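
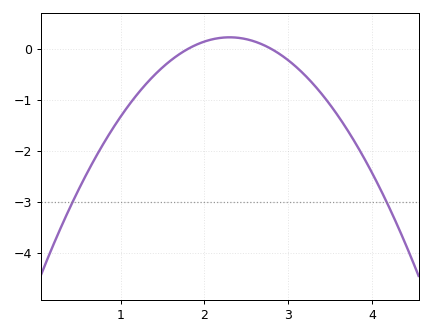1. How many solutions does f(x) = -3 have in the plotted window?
2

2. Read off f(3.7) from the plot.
-1.57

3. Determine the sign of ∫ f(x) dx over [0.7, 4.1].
negative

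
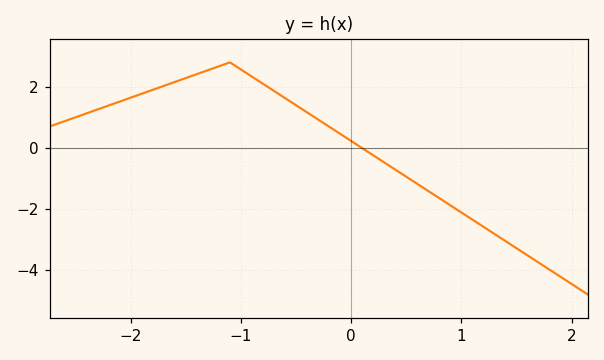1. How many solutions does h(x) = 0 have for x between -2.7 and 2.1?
1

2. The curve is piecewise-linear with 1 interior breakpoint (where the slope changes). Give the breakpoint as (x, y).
(-1.1, 2.8)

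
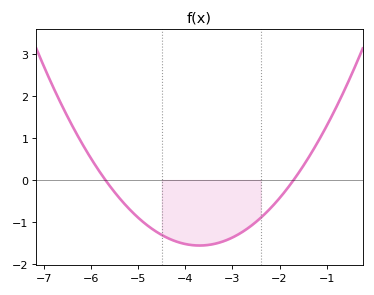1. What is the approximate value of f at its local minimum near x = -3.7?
-1.6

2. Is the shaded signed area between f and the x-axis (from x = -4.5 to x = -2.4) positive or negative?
negative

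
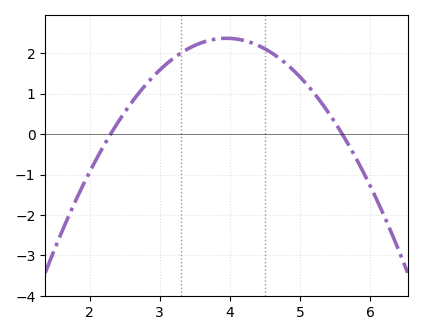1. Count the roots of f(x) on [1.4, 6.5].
2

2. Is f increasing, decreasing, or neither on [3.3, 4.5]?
neither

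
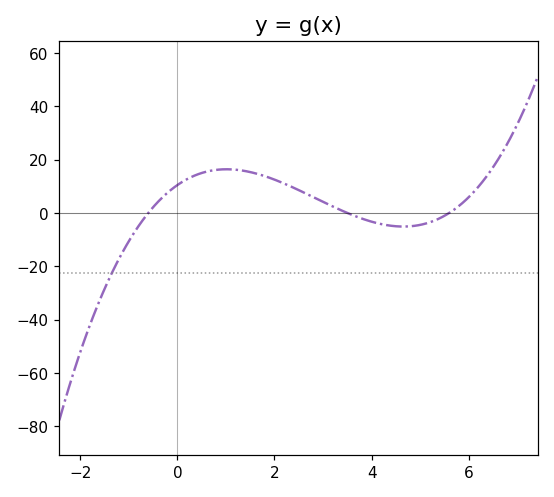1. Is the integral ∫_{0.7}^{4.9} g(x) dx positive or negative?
positive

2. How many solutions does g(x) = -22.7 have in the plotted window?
1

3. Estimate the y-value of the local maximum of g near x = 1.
16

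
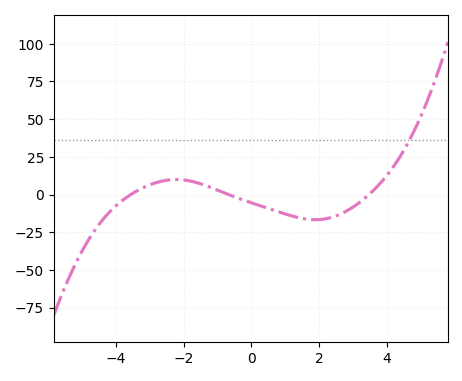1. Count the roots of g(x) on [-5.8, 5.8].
3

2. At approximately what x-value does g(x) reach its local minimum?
1.8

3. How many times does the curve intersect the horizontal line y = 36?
1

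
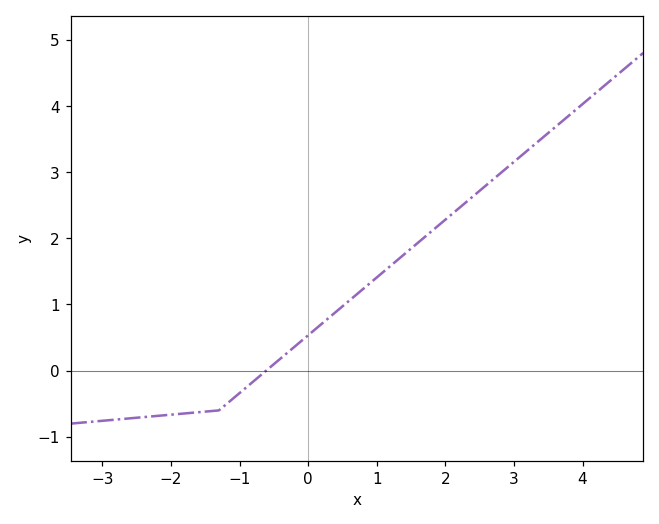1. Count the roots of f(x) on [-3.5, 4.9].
1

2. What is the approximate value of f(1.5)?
1.8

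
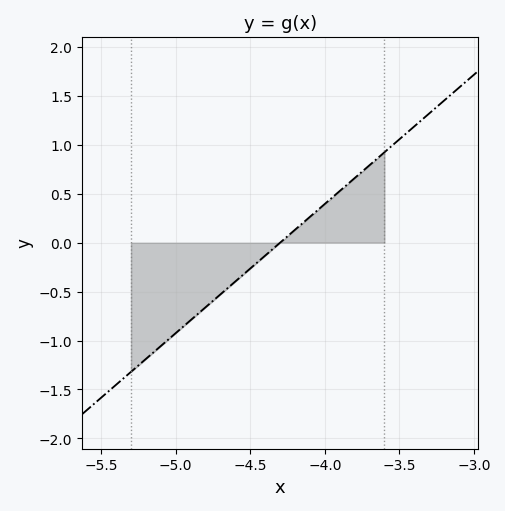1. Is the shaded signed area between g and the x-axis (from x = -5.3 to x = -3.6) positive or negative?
negative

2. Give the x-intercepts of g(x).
-4.3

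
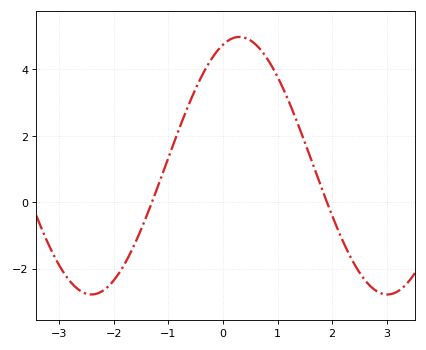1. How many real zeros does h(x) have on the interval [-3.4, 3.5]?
2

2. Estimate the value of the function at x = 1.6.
1.4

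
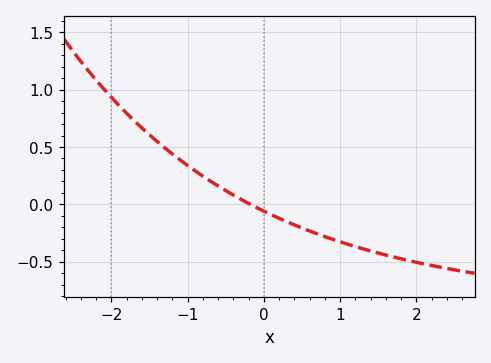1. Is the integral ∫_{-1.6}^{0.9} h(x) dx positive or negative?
positive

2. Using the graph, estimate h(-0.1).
-0.027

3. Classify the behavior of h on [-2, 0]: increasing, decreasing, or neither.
decreasing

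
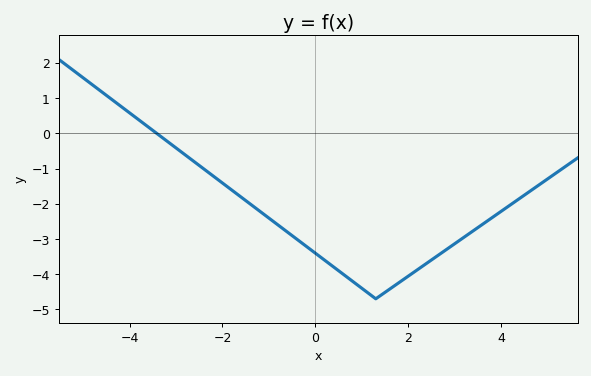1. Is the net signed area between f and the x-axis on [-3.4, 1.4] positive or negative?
negative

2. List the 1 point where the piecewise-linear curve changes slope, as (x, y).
(1.3, -4.7)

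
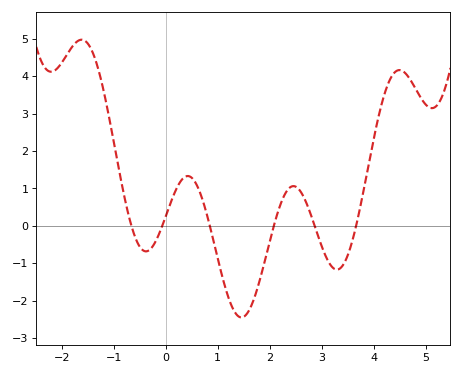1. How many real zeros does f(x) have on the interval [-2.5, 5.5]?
6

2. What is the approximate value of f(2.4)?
1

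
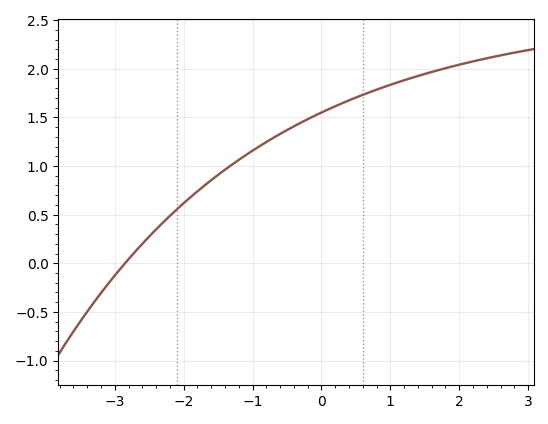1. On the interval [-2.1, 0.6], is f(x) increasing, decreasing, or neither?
increasing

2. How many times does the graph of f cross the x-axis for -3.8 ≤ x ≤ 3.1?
1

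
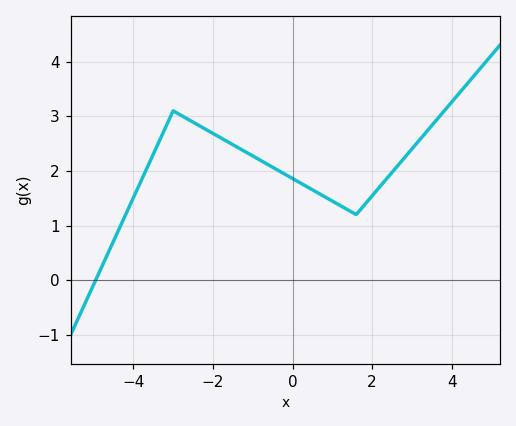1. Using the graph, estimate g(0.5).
1.65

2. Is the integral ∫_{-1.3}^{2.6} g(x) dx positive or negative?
positive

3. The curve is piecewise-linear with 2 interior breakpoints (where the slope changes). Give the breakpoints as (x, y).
(-3, 3.1); (1.6, 1.2)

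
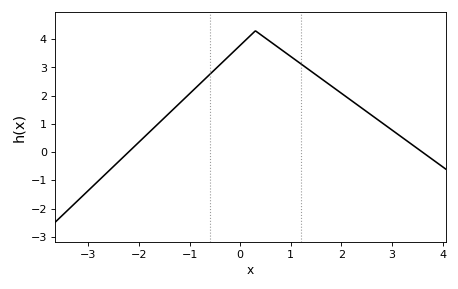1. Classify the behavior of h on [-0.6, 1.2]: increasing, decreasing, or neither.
neither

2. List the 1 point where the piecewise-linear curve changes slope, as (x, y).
(0.3, 4.3)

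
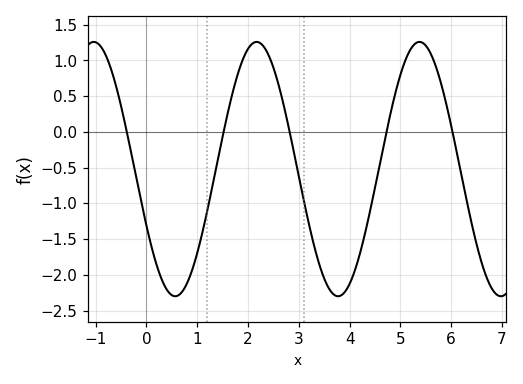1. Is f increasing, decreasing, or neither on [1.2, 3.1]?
neither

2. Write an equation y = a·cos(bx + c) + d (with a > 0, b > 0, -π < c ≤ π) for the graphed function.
y = 1.78cos(2x + 2) - 0.52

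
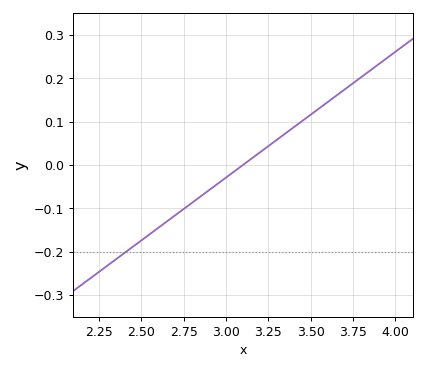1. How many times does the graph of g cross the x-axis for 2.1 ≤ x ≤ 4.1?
1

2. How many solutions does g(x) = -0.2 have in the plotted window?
1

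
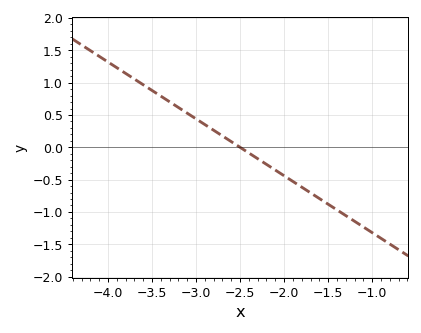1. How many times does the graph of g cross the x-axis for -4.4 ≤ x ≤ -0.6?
1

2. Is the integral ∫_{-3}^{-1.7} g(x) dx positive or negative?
negative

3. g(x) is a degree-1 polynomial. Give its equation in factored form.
y = -0.88(x + 2.5)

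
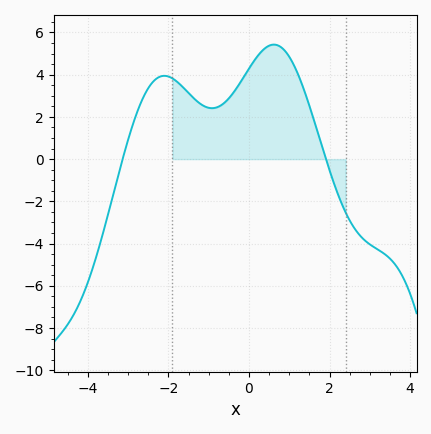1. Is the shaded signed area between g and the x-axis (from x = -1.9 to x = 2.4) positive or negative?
positive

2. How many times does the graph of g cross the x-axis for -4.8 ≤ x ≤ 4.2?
2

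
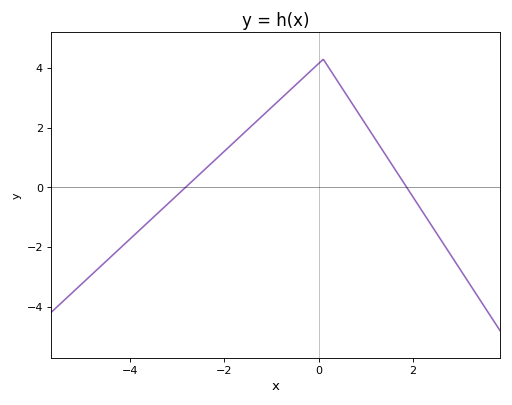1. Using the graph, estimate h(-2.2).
1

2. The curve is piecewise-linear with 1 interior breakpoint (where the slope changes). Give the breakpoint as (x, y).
(0.1, 4.3)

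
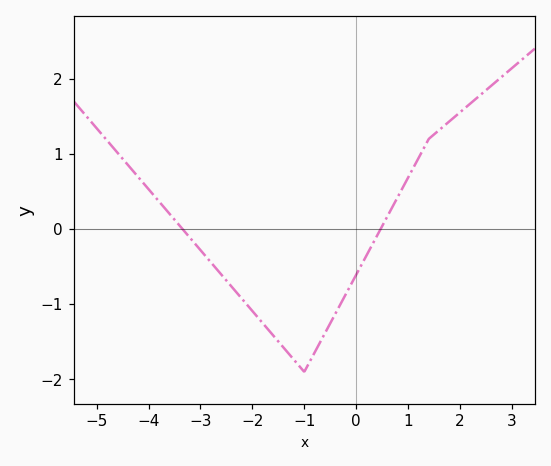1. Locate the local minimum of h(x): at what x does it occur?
-1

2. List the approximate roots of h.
-3.4, 0.4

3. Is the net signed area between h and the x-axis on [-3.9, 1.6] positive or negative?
negative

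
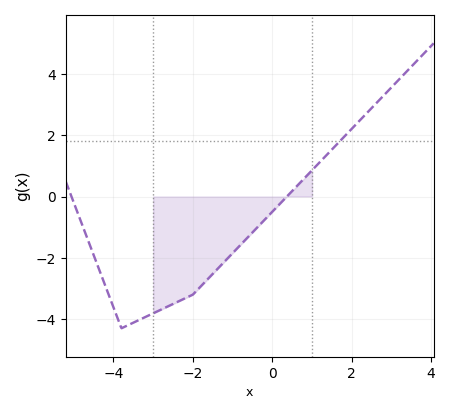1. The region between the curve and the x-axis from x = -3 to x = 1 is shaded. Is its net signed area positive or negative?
negative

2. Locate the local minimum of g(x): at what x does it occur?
-3.8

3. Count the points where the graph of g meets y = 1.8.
1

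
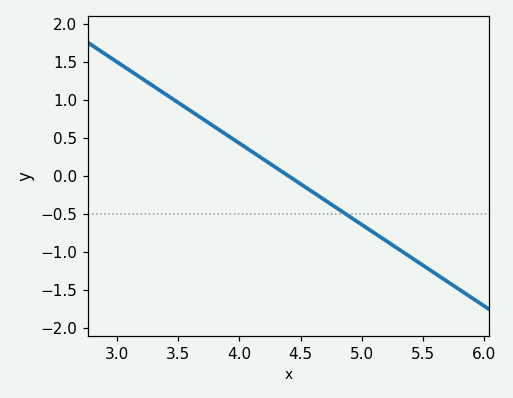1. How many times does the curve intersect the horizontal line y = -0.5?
1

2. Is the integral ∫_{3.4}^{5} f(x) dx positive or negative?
positive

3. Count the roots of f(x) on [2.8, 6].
1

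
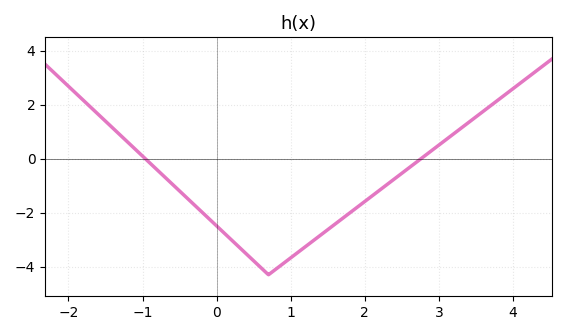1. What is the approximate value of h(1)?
-3.67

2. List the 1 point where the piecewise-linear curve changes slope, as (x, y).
(0.7, -4.3)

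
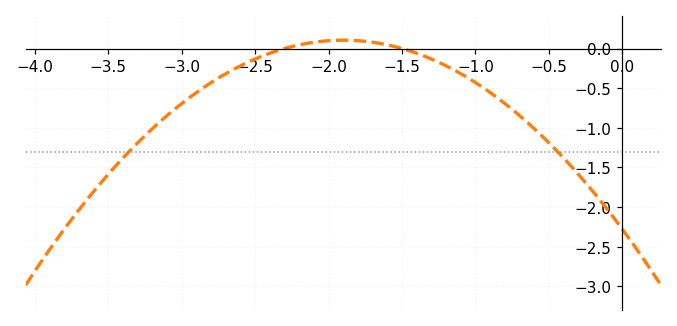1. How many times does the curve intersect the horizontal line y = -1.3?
2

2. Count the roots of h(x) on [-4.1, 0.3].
2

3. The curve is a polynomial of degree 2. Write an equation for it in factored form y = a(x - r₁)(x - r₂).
y = -0.66(x + 2.3)(x + 1.5)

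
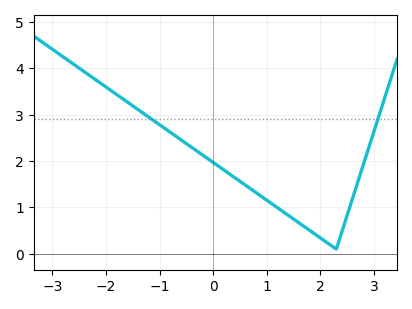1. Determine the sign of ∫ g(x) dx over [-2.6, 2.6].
positive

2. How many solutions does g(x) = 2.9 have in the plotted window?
2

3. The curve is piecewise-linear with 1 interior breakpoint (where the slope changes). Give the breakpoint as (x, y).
(2.3, 0.1)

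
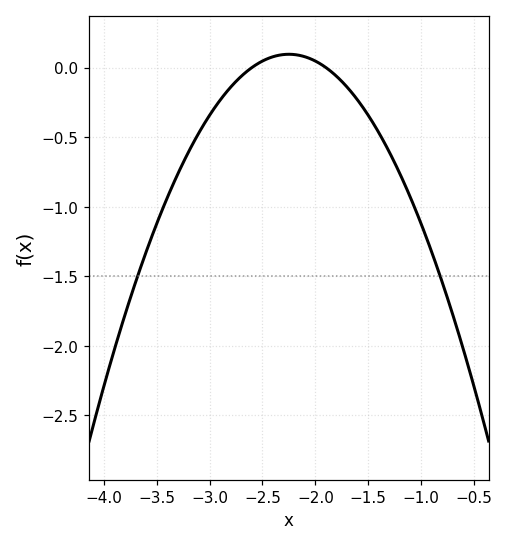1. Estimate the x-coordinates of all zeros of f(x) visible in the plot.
-2.6, -1.9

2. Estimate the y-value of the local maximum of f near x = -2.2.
0.096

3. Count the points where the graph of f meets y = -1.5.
2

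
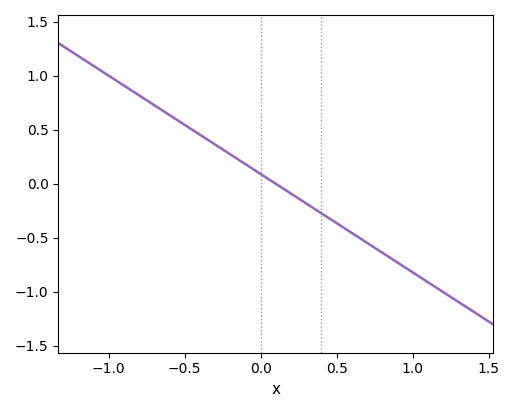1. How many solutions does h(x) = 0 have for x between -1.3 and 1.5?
1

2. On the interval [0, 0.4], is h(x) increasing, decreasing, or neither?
decreasing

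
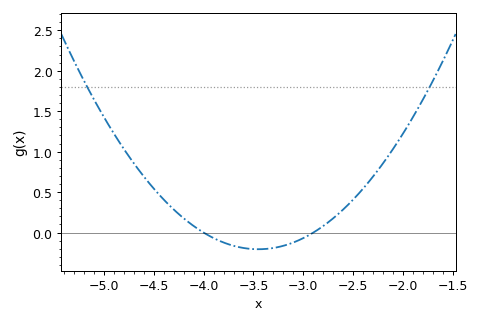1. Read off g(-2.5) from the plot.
0.4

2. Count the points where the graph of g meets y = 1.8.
2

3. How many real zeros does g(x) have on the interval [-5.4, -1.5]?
2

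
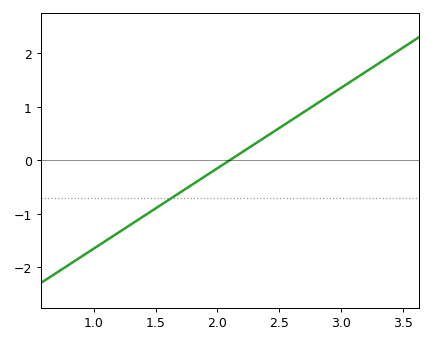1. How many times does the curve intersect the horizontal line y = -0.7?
1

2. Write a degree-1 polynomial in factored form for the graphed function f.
y = 1.5(x - 2.1)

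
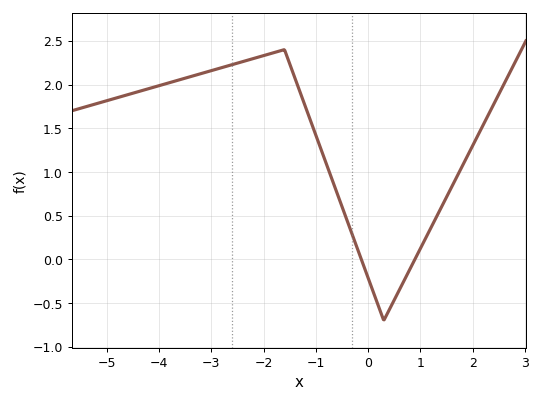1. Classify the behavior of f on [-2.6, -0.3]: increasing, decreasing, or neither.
neither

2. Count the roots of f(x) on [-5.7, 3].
2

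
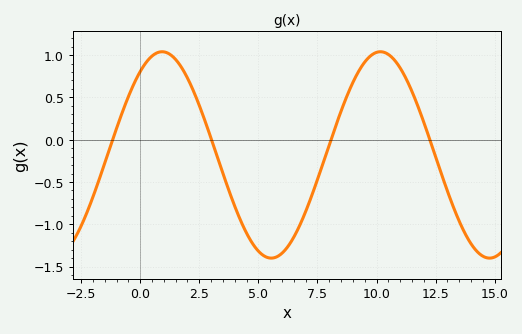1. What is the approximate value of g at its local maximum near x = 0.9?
1.04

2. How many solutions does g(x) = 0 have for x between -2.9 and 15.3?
4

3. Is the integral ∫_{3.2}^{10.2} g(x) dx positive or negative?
negative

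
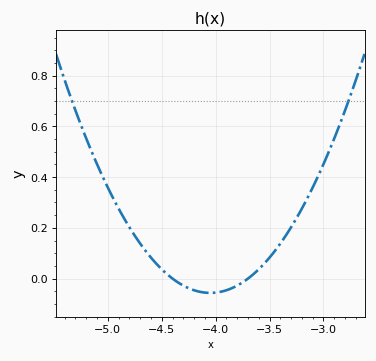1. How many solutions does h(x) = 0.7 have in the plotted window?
2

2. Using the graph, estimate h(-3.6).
0.037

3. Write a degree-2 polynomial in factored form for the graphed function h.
y = 0.46(x + 4.4)(x + 3.7)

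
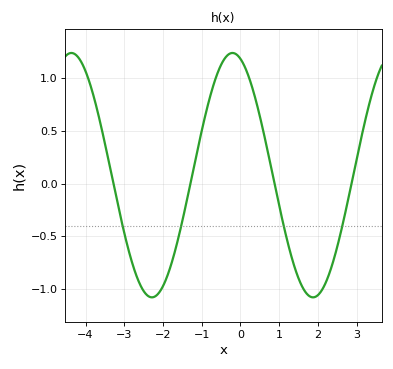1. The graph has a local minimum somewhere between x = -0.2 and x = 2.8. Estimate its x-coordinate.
1.88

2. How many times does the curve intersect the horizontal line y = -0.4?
4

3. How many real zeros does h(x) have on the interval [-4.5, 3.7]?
4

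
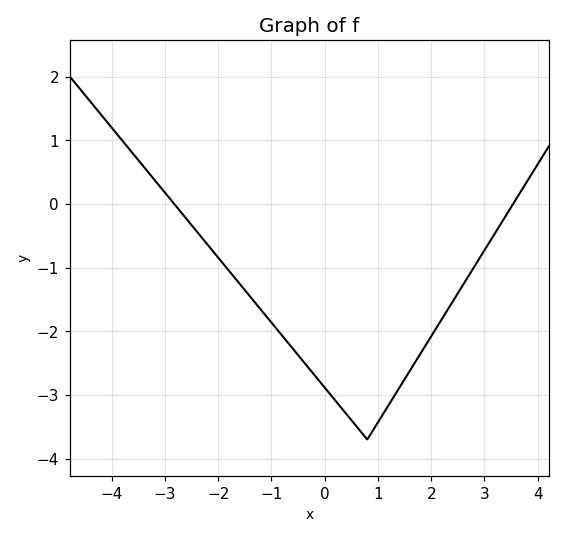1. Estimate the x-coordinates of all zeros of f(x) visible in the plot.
-2.82, 3.54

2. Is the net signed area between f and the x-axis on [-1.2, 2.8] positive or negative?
negative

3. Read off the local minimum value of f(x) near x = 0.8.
-3.7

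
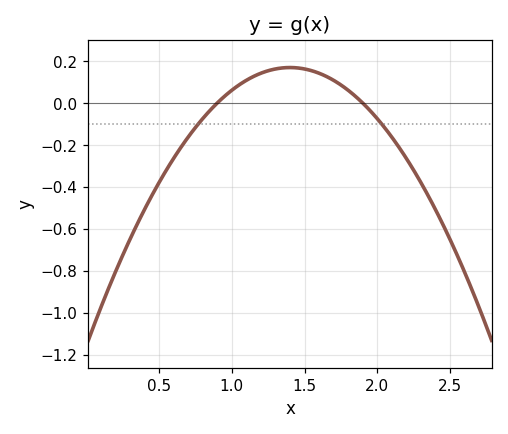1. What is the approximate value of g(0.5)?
-0.38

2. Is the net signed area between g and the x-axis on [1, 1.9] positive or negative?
positive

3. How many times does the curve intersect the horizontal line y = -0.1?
2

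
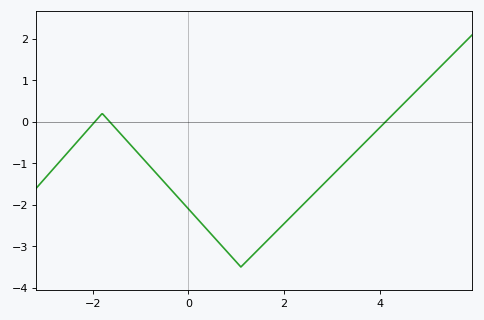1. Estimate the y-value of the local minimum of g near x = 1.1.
-3.5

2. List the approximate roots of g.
-2, -1.6, 4.2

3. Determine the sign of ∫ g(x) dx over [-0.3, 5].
negative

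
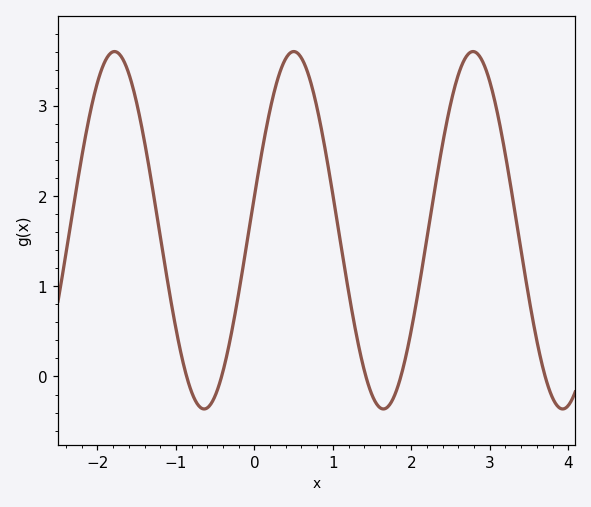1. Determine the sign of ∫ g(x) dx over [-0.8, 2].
positive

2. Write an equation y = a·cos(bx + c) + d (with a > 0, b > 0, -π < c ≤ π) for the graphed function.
y = 1.98cos(2.75x - 1.38) + 1.62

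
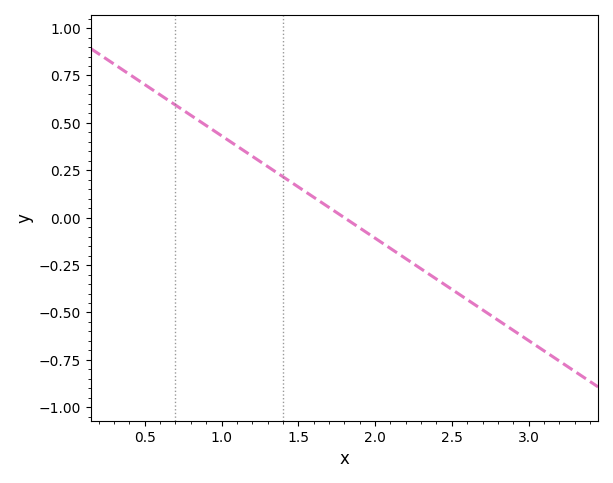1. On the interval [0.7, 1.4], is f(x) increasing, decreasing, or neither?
decreasing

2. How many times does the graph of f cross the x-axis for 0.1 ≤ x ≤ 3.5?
1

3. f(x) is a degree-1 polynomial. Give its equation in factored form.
y = -0.54(x - 1.8)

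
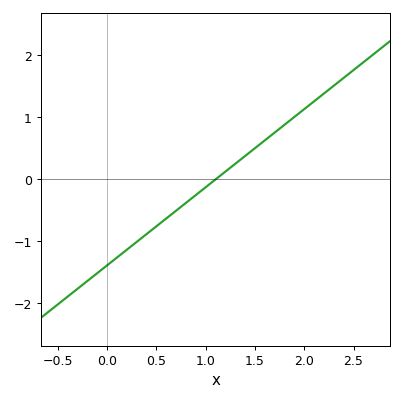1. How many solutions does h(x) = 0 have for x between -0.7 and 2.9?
1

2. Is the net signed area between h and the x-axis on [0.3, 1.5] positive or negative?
negative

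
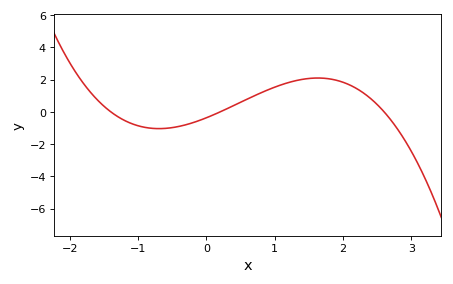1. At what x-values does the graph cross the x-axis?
-1.4, 0.2, 2.6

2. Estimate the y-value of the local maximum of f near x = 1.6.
2.2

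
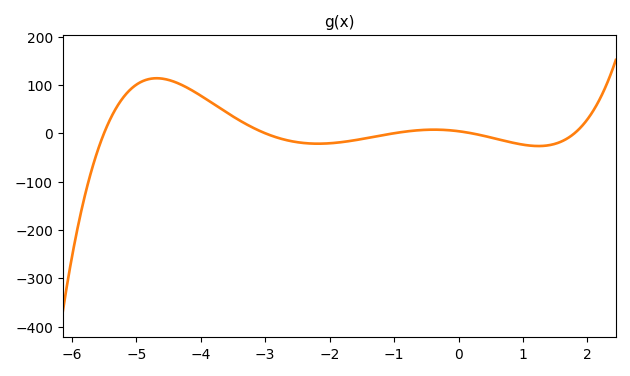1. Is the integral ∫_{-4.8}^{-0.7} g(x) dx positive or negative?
positive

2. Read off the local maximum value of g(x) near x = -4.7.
114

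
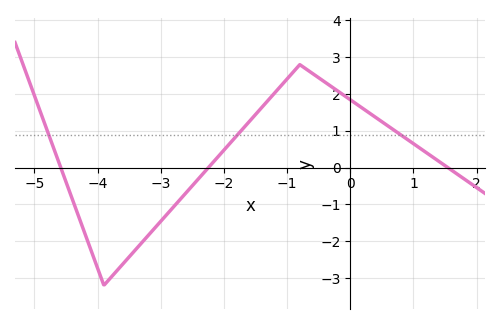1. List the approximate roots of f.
-4.6, -2.2, 1.5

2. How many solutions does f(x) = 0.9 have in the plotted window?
3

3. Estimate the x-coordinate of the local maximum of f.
-0.8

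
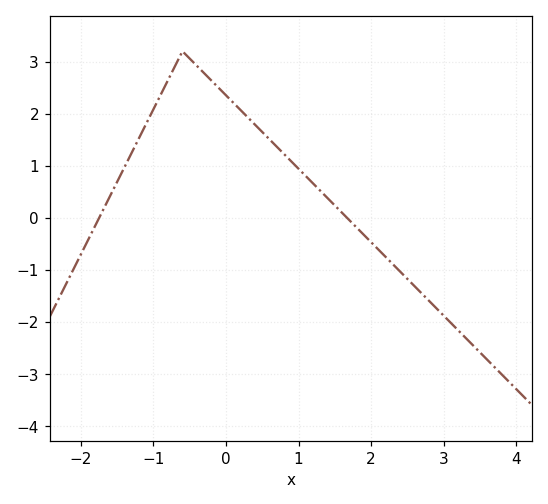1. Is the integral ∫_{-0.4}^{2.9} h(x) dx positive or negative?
positive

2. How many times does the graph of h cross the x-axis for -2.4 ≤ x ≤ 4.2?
2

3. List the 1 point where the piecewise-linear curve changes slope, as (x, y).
(-0.6, 3.2)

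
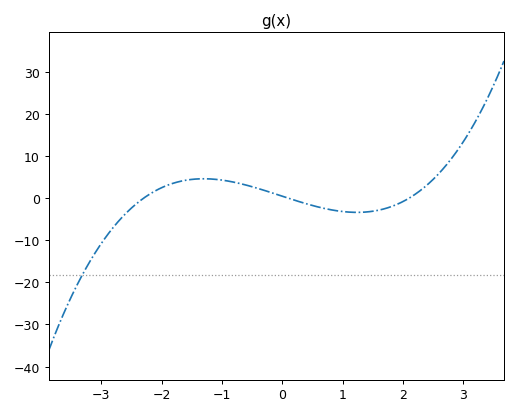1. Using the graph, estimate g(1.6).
-2.84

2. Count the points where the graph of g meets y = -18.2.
1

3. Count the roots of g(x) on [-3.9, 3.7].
3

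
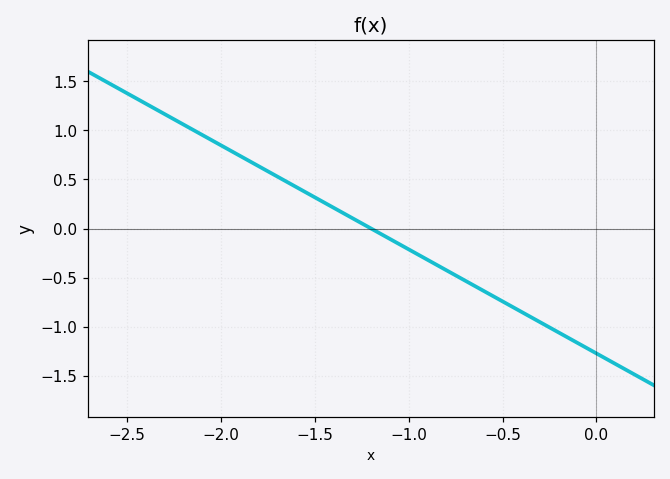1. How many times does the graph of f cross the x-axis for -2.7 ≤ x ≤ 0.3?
1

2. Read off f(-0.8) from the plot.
-0.4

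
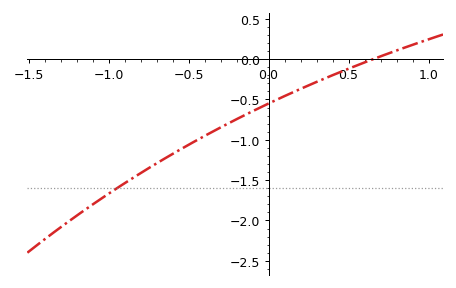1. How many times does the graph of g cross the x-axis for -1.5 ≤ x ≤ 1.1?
1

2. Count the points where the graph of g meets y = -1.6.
1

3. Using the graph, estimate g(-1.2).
-1.95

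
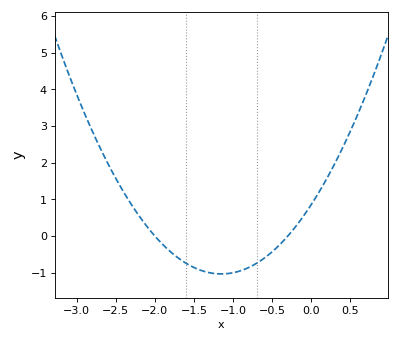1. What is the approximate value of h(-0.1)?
0.5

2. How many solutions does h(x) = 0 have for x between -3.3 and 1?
2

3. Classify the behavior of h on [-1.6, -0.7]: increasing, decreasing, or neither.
neither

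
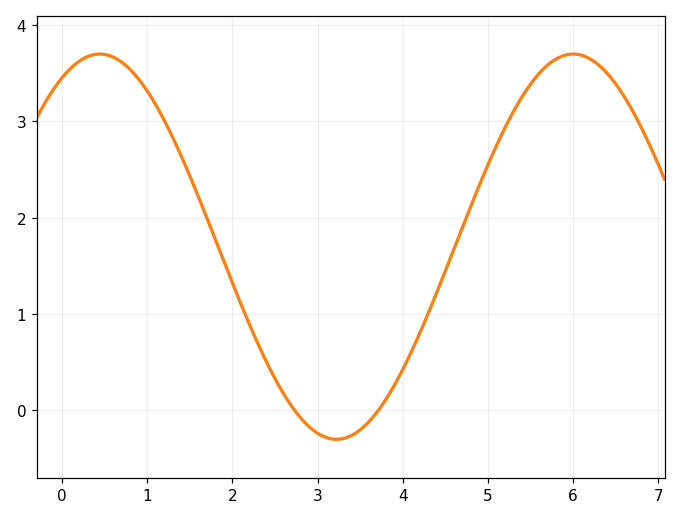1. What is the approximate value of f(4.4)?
1.2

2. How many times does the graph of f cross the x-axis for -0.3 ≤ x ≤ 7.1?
2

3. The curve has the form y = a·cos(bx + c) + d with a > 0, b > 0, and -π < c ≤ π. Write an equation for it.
y = 2cos(1.1x - 0.5) + 1.7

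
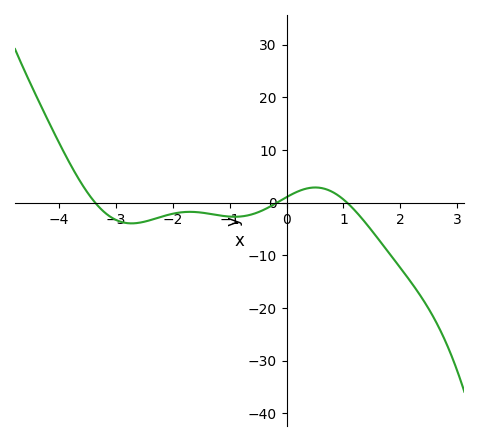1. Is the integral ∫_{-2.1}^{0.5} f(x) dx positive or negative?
negative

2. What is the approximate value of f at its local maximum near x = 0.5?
3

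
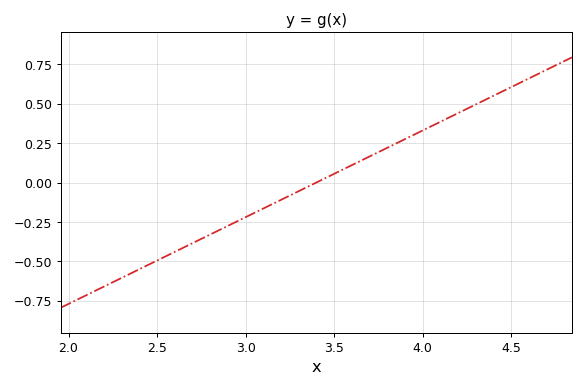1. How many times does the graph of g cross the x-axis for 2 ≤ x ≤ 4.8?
1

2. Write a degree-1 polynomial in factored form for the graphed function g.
y = 0.55(x - 3.4)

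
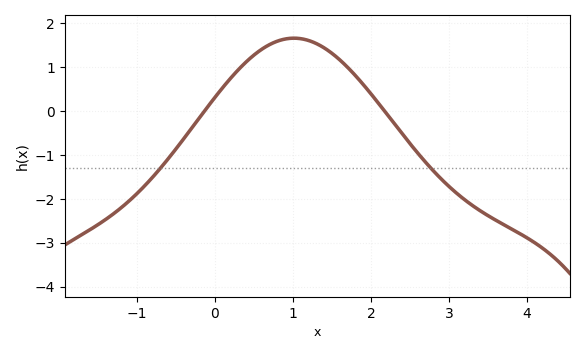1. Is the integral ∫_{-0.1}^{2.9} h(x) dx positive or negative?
positive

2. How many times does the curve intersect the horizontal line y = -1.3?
2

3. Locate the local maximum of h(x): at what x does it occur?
1.01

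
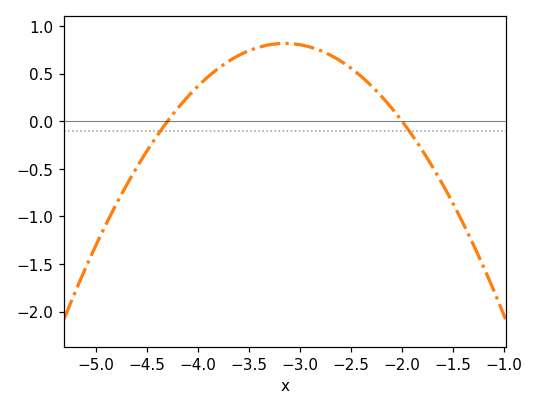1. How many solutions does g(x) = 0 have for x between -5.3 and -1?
2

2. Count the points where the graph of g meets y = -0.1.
2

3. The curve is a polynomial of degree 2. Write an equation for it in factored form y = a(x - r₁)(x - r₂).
y = -0.62(x + 4.3)(x + 2)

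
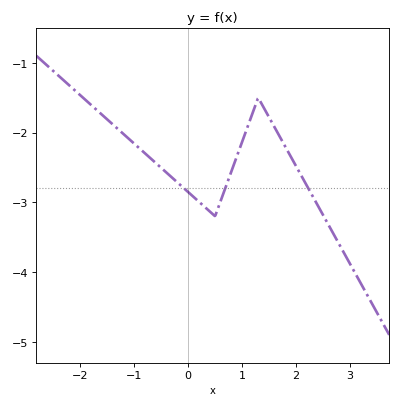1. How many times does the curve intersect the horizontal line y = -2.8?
3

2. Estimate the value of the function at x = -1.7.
-1.7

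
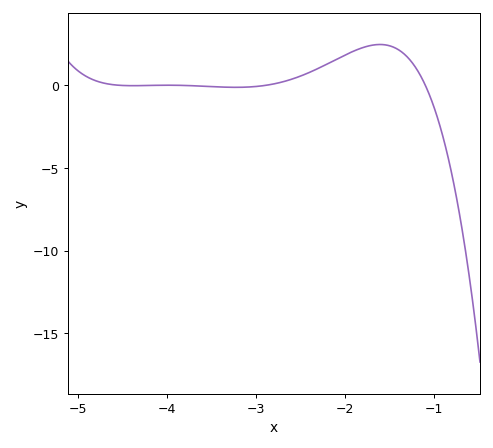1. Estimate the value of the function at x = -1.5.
2.5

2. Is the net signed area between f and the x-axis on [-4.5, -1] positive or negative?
positive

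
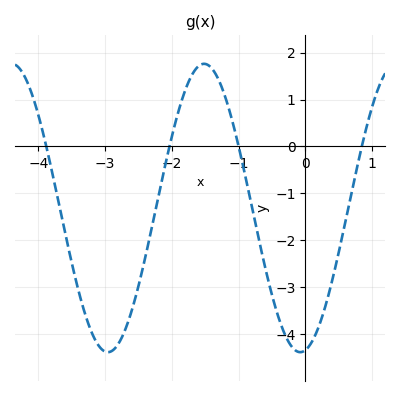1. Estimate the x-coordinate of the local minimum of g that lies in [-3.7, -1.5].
-2.96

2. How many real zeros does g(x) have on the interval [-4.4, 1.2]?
4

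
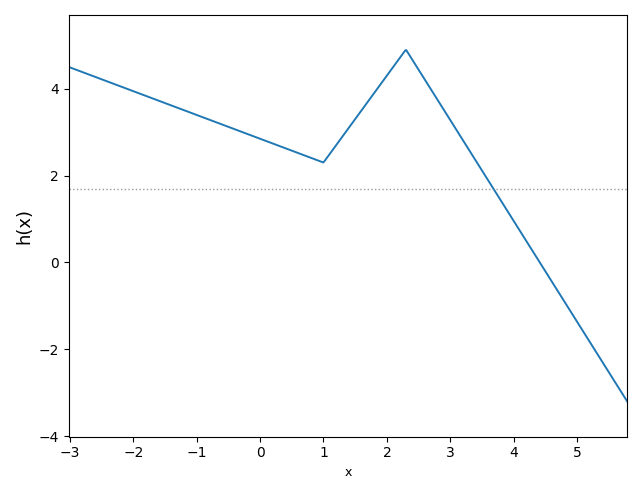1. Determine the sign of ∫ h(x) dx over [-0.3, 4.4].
positive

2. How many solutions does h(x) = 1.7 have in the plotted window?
1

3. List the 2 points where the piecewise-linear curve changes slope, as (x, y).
(1, 2.3); (2.3, 4.9)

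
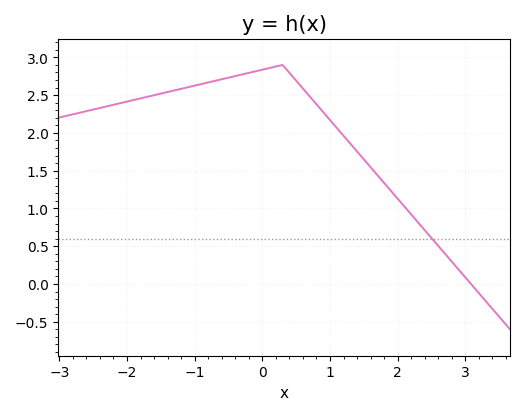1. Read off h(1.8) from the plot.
1.35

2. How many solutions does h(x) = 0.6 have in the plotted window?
1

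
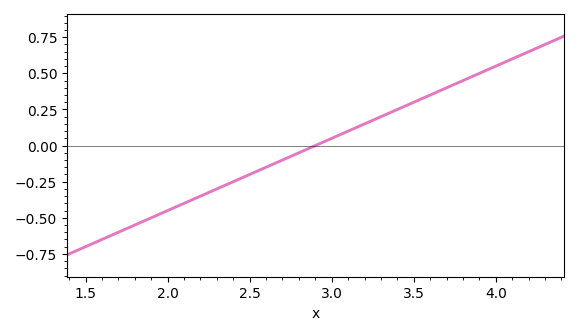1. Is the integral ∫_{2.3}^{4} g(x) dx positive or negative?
positive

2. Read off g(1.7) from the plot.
-0.6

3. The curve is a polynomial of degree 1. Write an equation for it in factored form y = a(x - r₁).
y = 0.5(x - 2.9)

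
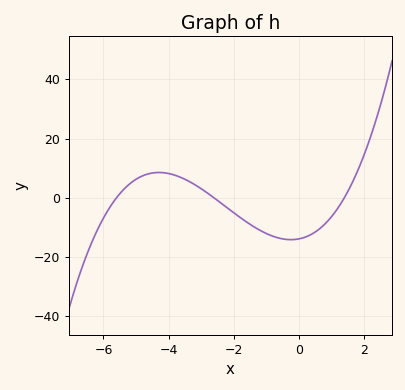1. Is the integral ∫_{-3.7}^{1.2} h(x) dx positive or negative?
negative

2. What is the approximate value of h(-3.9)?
7.96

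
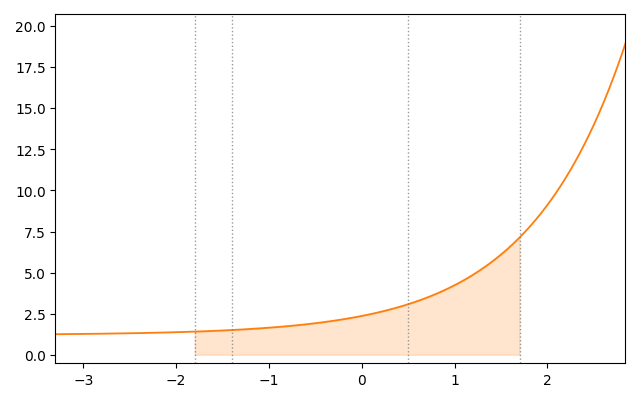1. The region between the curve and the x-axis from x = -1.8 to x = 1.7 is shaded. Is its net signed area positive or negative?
positive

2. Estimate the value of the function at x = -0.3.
2.07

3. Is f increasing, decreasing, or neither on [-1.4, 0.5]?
increasing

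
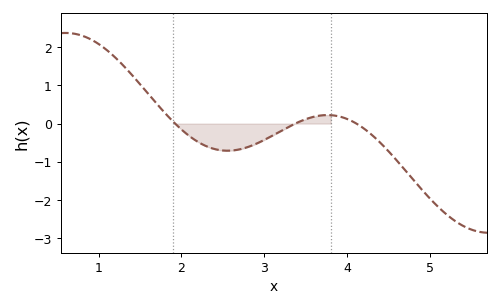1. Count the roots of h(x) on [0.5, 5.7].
3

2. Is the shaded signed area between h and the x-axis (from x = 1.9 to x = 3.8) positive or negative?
negative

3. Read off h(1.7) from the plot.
0.523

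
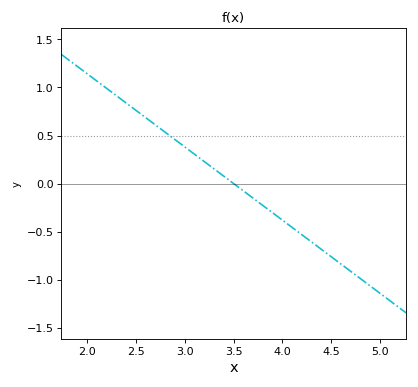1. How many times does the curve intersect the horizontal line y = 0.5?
1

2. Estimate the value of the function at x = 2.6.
0.7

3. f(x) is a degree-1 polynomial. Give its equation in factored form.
y = -0.76(x - 3.5)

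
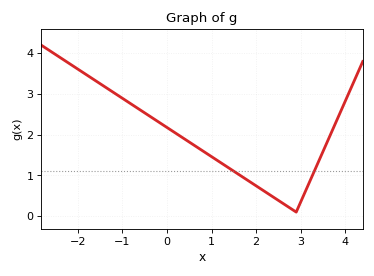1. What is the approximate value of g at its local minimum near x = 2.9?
0.101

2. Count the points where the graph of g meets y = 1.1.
2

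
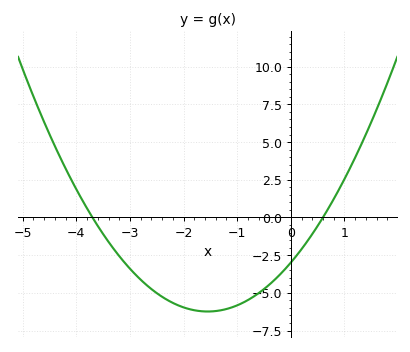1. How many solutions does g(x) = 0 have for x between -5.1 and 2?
2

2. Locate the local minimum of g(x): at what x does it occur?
-1.55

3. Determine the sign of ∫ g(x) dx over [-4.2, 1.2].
negative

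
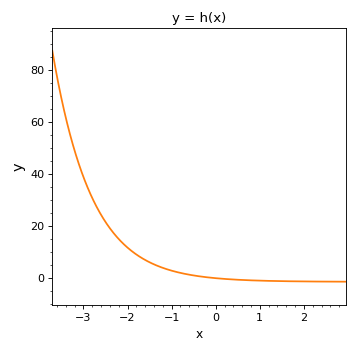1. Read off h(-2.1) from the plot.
13.1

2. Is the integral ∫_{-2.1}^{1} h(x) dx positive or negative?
positive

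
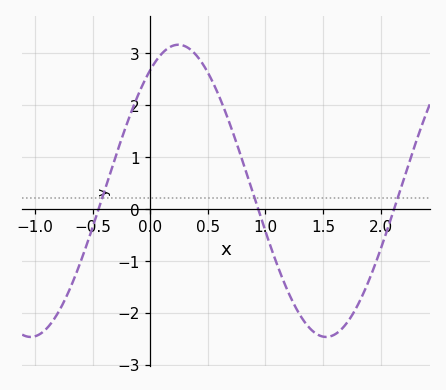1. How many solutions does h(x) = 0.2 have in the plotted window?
3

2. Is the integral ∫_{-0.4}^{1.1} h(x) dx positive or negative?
positive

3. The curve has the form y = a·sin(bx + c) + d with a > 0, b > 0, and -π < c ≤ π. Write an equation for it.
y = 2.81sin(2.5x + 0.97) + 0.34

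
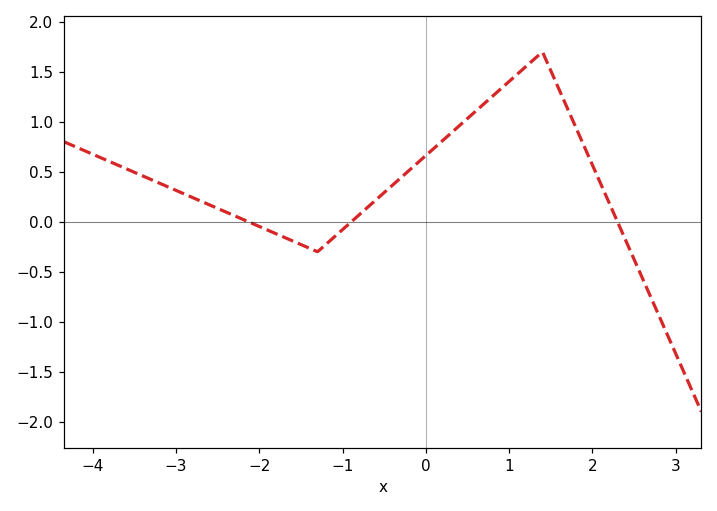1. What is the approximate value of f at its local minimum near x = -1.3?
-0.3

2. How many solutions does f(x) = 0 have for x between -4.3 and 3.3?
3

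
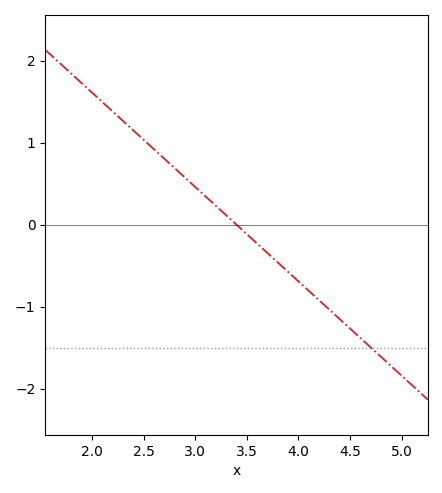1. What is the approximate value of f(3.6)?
-0.23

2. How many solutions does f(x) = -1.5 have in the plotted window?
1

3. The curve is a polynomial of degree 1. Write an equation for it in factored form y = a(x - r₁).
y = -1.15(x - 3.4)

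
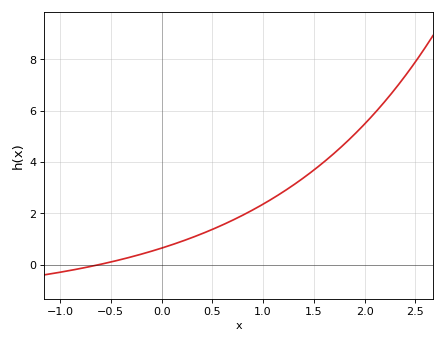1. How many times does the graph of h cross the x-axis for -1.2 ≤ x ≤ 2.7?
1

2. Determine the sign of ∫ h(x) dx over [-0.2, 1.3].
positive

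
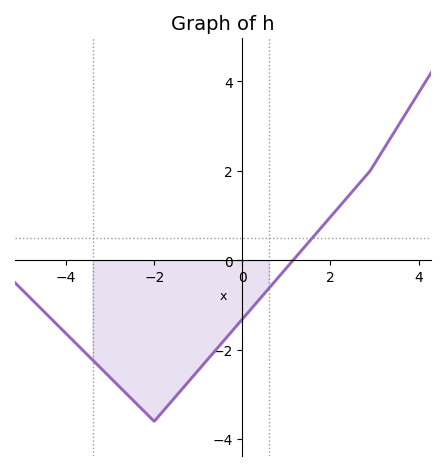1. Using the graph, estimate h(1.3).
0.171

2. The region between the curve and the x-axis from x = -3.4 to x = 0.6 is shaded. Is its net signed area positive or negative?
negative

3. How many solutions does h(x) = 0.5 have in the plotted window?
1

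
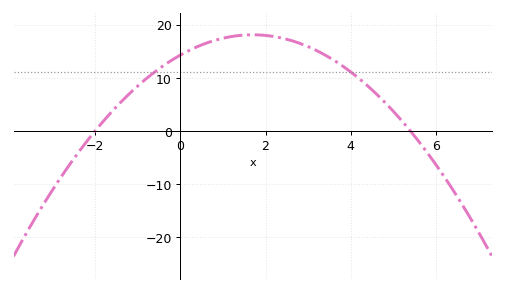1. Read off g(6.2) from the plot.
-8.66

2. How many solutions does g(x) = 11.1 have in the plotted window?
2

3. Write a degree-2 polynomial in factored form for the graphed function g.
y = -1.32(x + 2)(x - 5.4)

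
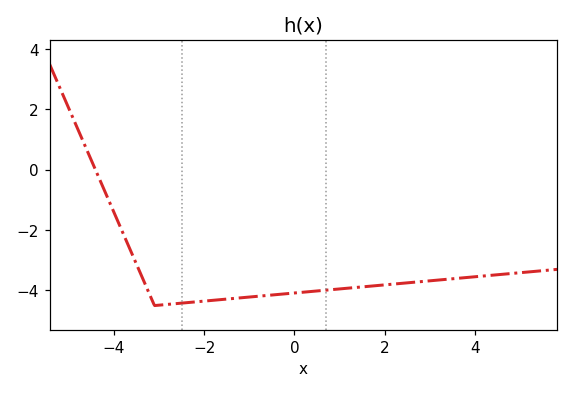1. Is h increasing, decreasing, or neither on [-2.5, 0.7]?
increasing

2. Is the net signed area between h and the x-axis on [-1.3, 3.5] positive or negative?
negative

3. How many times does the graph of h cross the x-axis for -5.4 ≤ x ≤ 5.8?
1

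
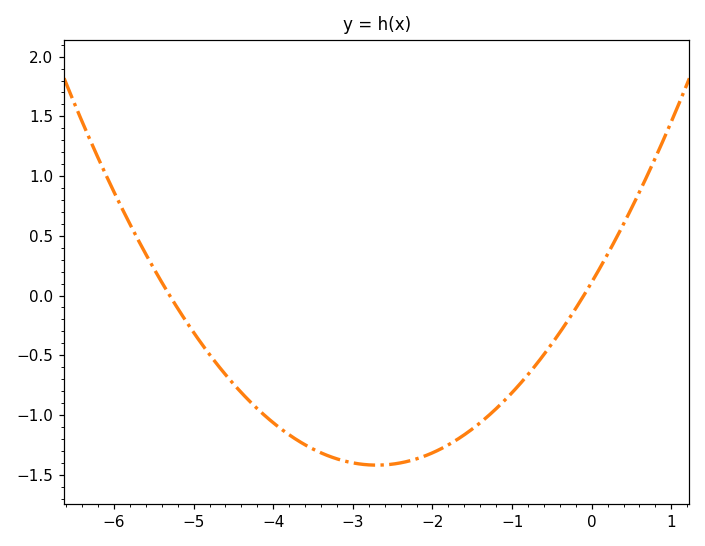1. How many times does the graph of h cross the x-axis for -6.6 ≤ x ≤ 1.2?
2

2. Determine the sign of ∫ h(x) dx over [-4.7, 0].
negative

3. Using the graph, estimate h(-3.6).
-1.25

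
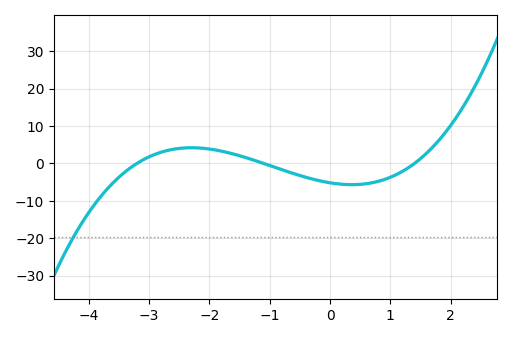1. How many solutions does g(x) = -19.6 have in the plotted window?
1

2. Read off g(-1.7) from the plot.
3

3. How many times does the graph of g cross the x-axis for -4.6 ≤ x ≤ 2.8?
3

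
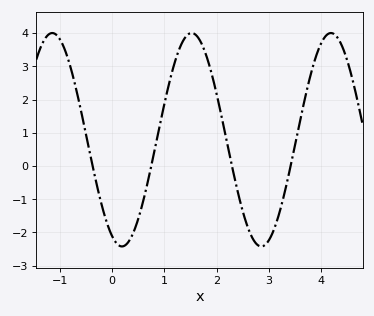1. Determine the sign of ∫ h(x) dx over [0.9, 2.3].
positive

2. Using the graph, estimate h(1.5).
4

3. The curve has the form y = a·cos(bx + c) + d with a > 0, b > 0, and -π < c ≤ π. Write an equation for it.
y = 3.21cos(2.36x + 2.69) + 0.79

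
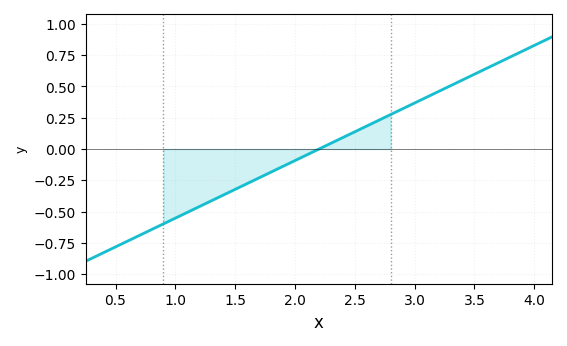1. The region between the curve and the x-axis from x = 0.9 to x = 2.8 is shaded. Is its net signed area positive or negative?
negative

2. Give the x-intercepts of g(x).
2.2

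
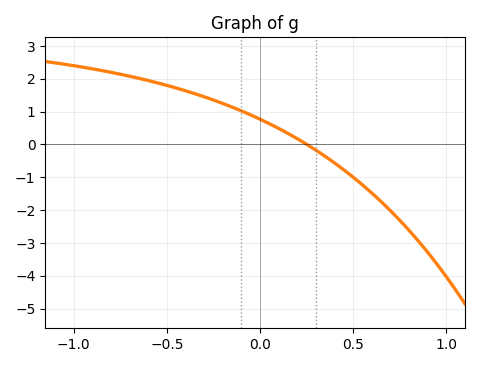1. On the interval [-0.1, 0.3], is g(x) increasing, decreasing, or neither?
decreasing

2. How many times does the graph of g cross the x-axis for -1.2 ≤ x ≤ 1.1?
1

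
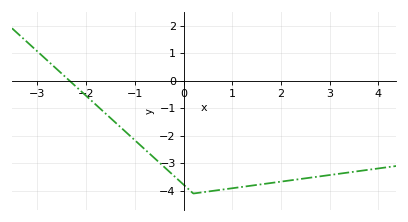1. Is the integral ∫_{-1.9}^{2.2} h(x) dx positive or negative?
negative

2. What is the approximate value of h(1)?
-3.91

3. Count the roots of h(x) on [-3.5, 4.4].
1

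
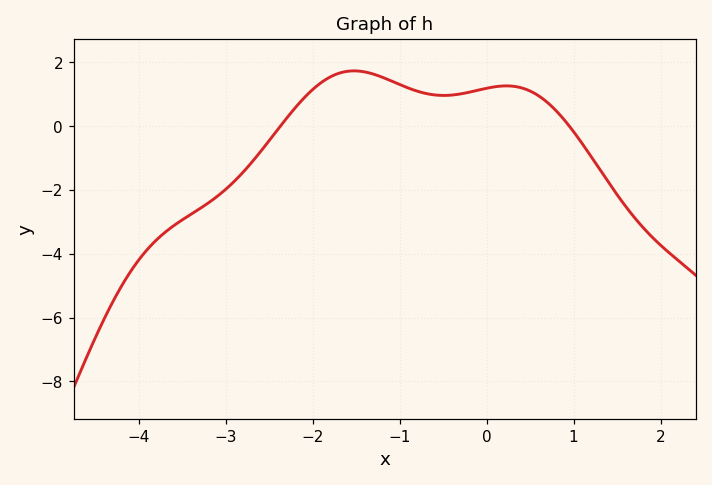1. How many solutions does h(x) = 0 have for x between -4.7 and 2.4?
2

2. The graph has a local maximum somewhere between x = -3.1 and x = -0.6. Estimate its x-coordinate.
-1.53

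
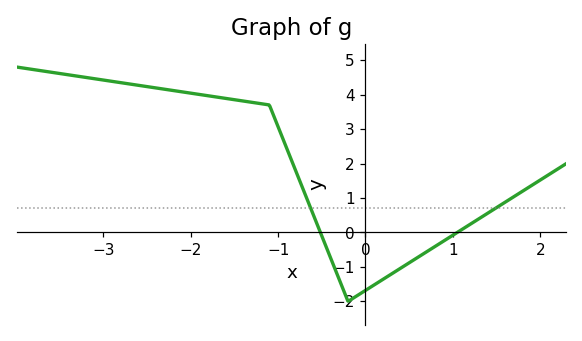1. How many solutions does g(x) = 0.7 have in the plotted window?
2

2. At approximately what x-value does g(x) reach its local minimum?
-0.2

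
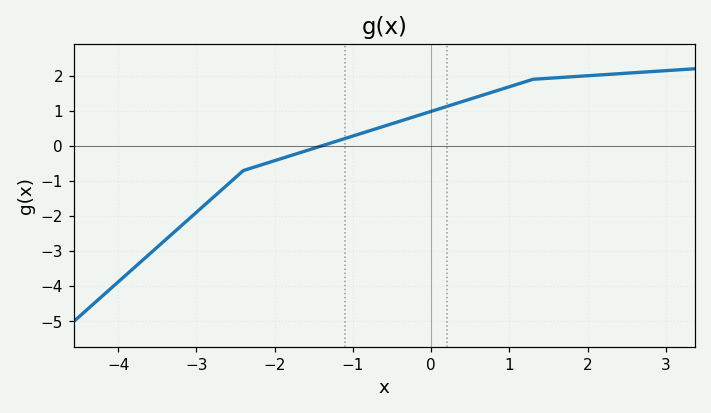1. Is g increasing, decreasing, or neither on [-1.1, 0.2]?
increasing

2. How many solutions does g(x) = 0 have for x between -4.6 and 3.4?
1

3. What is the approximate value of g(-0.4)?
0.7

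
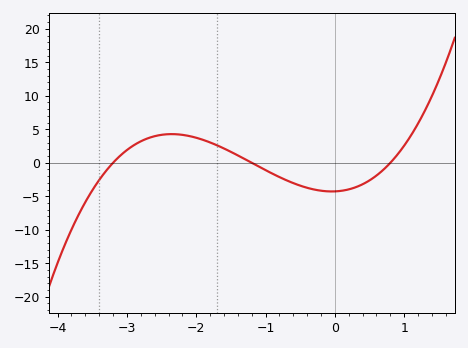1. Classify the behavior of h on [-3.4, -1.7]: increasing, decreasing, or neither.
neither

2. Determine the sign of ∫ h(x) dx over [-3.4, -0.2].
positive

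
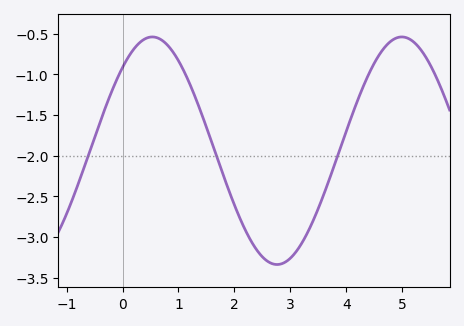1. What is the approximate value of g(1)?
-0.85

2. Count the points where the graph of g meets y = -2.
3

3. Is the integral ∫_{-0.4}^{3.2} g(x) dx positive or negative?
negative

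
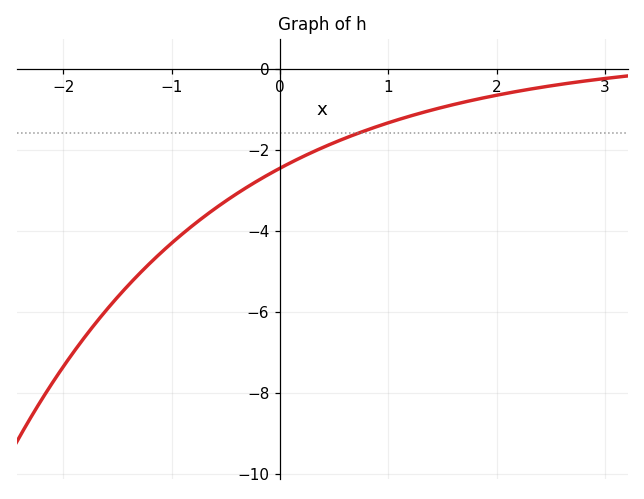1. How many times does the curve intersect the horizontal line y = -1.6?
1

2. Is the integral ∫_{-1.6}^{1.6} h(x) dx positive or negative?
negative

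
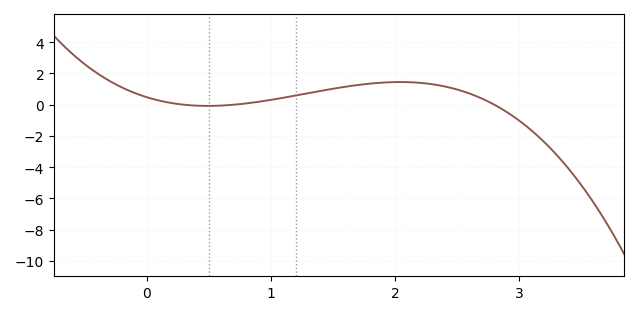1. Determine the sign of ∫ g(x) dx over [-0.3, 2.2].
positive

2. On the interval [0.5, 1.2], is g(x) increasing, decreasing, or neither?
increasing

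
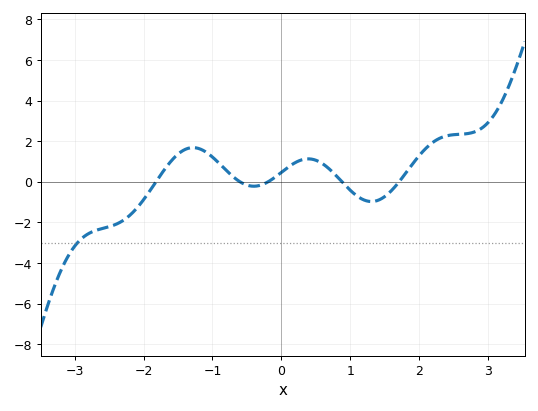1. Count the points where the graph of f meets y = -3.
1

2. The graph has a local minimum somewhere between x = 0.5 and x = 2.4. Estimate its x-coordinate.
1.3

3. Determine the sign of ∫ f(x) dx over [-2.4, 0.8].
positive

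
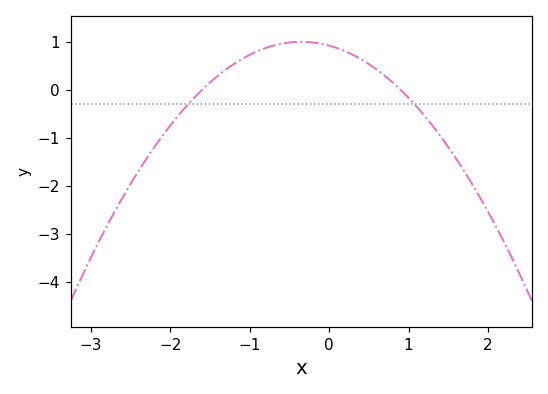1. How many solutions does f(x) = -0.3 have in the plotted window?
2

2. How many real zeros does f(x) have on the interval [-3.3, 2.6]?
2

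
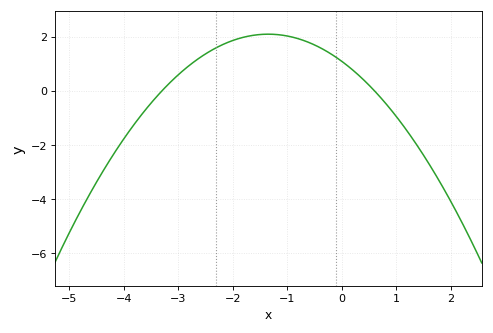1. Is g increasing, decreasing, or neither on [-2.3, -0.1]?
neither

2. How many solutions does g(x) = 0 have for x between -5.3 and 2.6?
2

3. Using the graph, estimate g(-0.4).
1.6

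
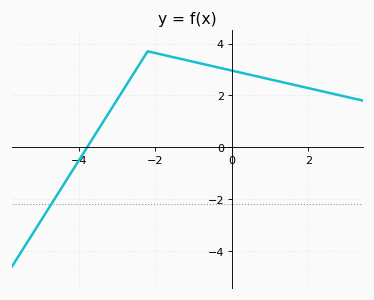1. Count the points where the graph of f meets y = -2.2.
1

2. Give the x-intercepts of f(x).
-3.78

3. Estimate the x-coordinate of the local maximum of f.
-2.2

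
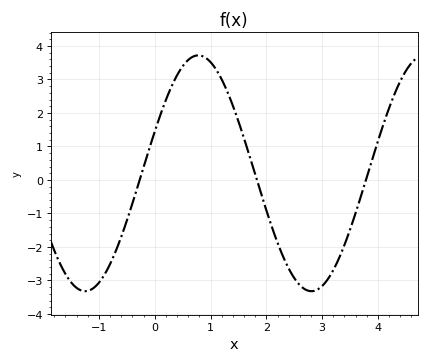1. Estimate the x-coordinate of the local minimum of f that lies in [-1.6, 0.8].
-1.2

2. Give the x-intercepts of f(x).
-0.3, 1.8, 3.8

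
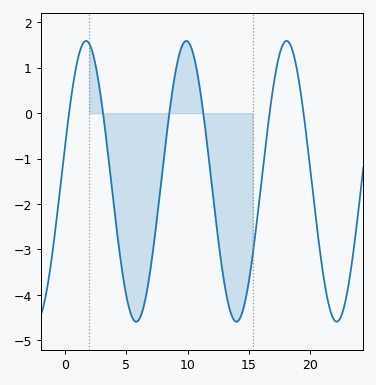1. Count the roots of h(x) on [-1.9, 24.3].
6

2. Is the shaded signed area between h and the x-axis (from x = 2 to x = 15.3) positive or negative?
negative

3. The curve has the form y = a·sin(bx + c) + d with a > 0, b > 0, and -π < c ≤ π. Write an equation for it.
y = 3.09sin(0.77x + 0.232) - 1.5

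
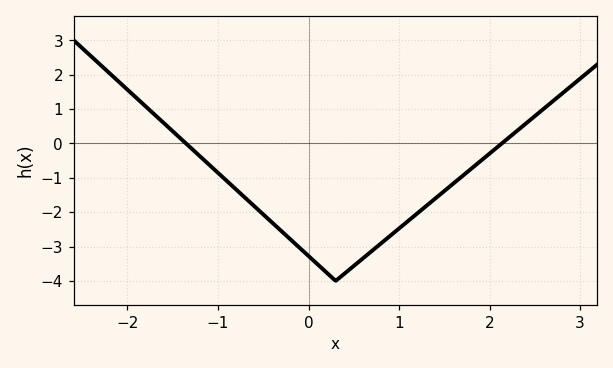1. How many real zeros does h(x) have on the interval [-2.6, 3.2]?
2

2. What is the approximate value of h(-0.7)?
-1.58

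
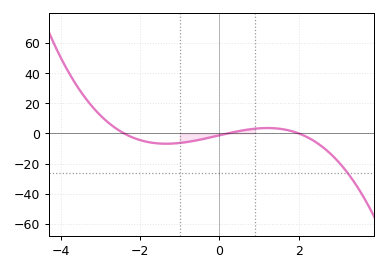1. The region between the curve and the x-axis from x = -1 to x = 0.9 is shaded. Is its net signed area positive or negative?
negative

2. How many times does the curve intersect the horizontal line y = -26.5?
1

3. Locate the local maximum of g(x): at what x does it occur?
1.2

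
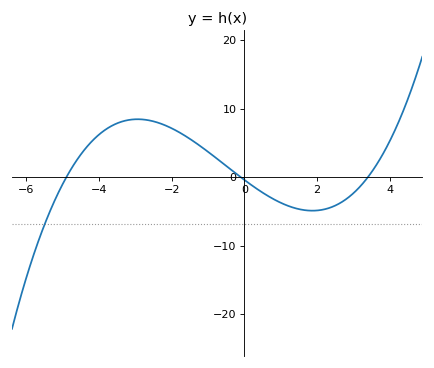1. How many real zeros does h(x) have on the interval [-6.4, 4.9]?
3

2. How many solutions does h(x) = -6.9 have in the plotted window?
1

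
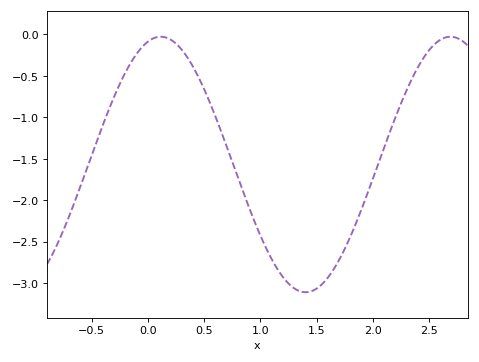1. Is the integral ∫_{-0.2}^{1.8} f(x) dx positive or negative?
negative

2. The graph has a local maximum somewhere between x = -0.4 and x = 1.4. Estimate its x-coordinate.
0.115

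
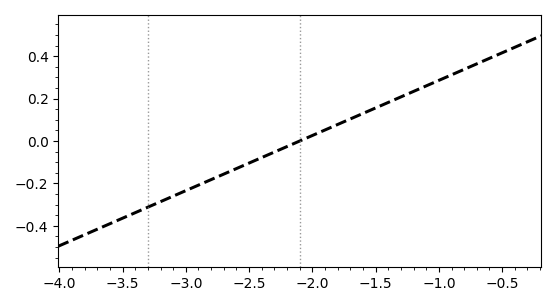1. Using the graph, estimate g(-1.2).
0.234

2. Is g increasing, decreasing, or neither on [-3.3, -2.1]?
increasing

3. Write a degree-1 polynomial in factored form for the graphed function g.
y = 0.26(x + 2.1)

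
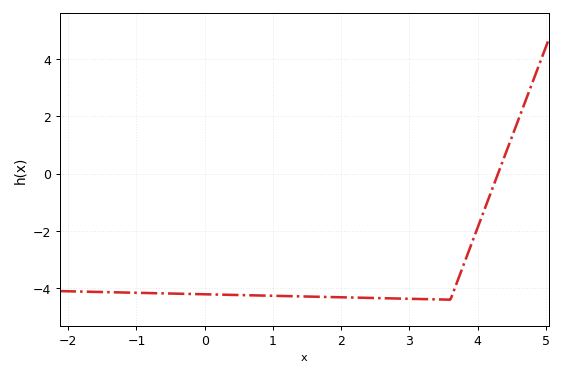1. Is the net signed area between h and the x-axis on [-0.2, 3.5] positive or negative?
negative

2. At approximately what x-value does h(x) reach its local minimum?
3.6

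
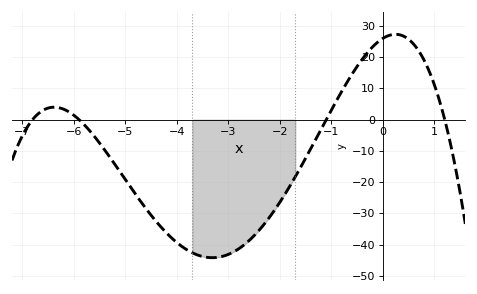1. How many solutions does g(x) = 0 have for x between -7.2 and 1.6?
4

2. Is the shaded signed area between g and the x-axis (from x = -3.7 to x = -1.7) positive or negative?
negative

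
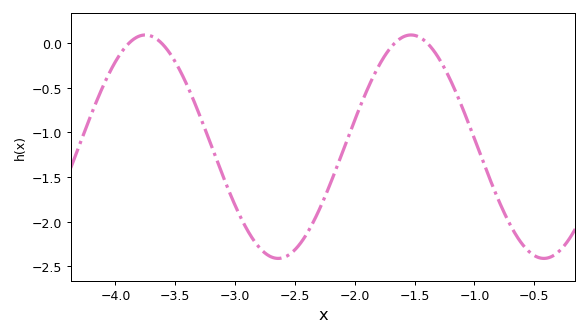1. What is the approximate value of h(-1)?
-1.05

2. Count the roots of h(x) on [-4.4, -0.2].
4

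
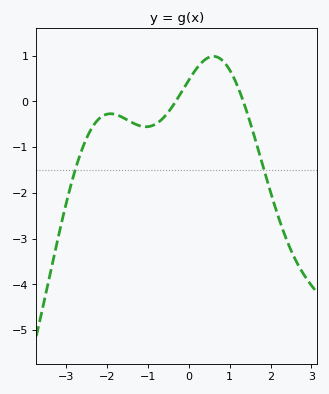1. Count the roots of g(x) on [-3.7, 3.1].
2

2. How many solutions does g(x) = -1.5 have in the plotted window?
2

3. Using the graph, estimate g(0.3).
0.8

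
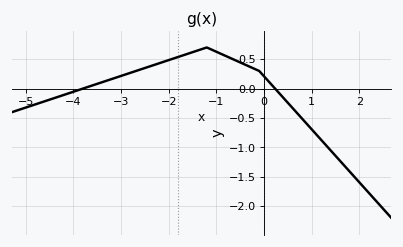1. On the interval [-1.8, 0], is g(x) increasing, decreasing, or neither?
neither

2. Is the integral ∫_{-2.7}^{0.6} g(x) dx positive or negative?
positive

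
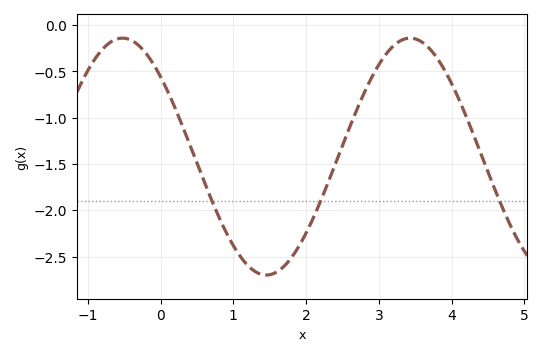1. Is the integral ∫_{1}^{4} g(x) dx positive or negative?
negative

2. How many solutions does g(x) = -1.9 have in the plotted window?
3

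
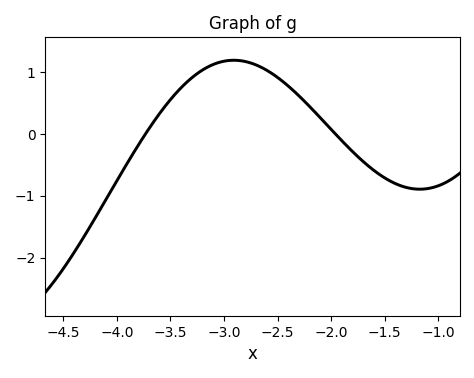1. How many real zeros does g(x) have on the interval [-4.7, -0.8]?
2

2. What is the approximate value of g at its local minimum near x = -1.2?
-0.9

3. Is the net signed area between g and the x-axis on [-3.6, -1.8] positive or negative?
positive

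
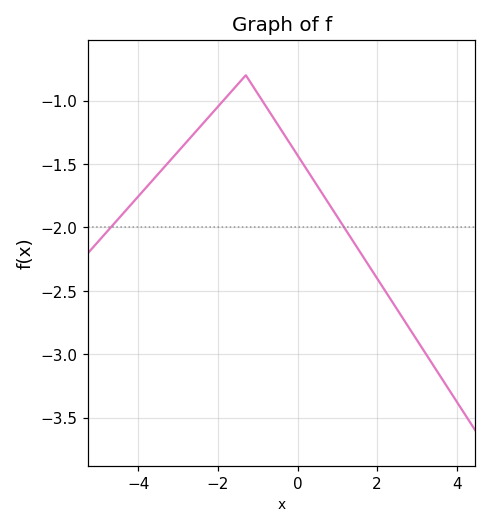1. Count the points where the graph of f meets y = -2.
2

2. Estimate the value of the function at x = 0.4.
-1.63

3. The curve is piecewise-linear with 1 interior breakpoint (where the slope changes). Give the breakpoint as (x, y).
(-1.3, -0.8)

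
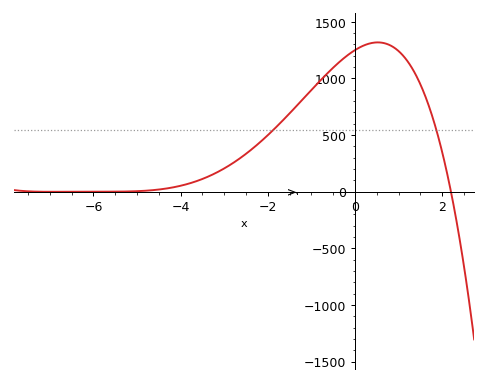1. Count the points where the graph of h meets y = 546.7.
2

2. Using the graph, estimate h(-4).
50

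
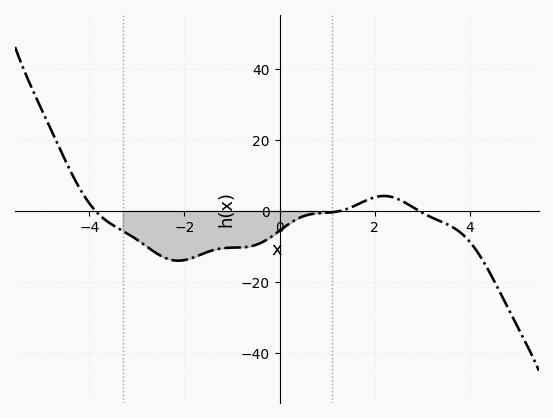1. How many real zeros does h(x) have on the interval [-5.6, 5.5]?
3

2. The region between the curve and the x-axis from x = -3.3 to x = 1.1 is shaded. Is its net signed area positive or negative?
negative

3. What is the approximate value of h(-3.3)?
-5.57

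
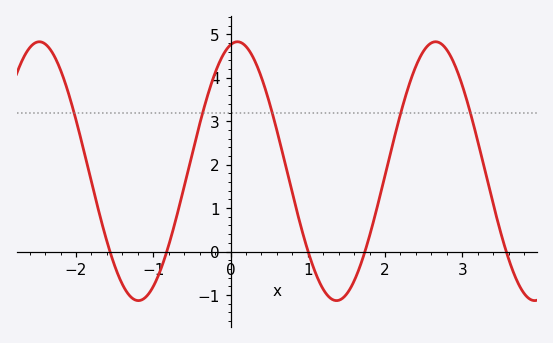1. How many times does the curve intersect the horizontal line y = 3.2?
5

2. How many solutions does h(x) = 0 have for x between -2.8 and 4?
5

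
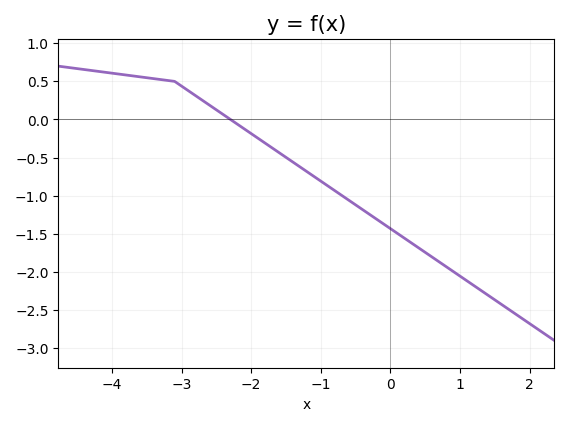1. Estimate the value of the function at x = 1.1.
-2.1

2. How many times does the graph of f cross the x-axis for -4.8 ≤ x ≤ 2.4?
1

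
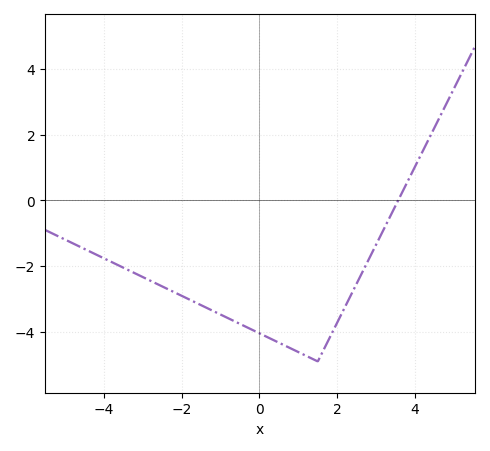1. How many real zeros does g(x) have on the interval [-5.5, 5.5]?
1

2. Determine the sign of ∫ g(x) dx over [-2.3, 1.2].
negative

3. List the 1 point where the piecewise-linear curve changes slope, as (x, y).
(1.5, -4.9)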